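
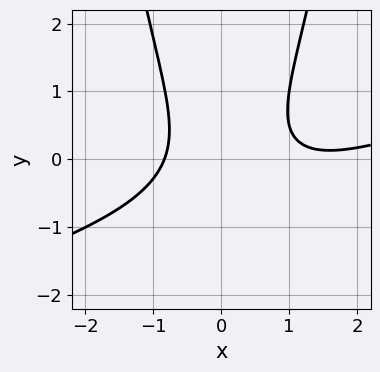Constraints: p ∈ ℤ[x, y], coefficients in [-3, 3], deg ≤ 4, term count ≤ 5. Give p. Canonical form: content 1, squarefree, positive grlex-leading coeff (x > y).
x^3 - 3*x^2*y - 2*x^2 + 2*y^2 + 2

First, the degree is 3 — a generic line meets the curve in up to 3 points.
Then, against the integer gridlines: it misses every integer gridline on the y-axis.
Finally, assembling these constraints gives the stated polynomial.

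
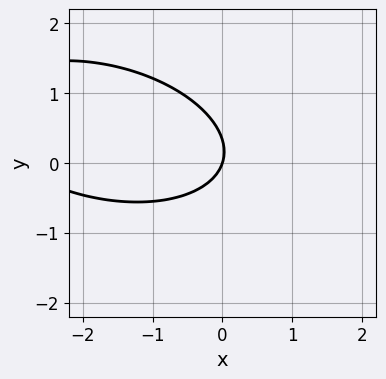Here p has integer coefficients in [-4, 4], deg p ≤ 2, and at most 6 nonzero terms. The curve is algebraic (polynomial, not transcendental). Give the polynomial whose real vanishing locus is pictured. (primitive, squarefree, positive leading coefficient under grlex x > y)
x^2 + x*y + 3*y^2 + 3*x - y

The degree is 2 — a generic line meets the curve in up to 2 points.
Checking where it meets the axes: it meets the x-axis at x = 0 (among the integer gridlines); it crosses the y-axis at the gridline y = 0.
Putting this together gives p.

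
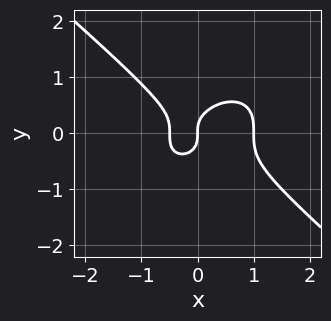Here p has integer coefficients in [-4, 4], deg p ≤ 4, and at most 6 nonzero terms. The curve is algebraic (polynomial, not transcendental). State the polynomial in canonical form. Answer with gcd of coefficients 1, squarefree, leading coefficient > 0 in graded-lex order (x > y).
The degree is 3 — the shape is more complex than any degree-2 curve.
From the axis intercepts and sections: one y-axis crossing is at y = 0; the x-axis gridline crossings are at x ∈ {0, 1}.
Matching integer coefficients to the picture gives p.

2*x^3 + 3*y^3 - x^2 - x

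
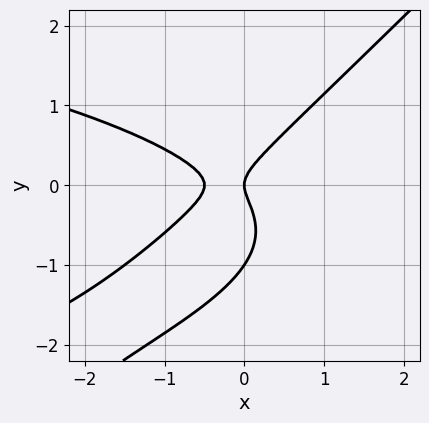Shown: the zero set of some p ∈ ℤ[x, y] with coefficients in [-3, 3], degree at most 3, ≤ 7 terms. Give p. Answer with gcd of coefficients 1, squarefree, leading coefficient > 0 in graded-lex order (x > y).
Degree: no degree-2 curve has this shape, so deg p = 3.
Reading off the gridlines: one x-axis crossing is at x = 0; the y-axis gridline crossings are at y ∈ {-1, 0}.
Solving for integer coefficients yields p as stated.

2*x*y^2 - 2*y^3 + 2*x^2 - 2*y^2 + x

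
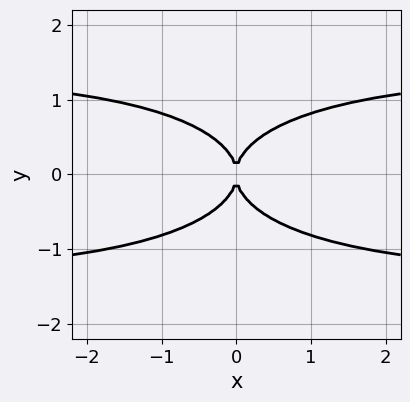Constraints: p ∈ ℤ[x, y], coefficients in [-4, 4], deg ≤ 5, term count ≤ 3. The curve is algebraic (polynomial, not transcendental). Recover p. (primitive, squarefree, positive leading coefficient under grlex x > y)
Degree: no degree-3 curve has this shape, so deg p = 4.
Symmetries: it's symmetric under y → −y, forcing even powers of y; mirror symmetry x ↦ −x ⇒ only even powers of x.
From the visible intercepts: it crosses the x-axis at the gridline x = 0; one y-axis crossing is at y = 0.
Together with the visible shape, these determine p as stated.

x^2*y^2 + 3*y^4 - 2*x^2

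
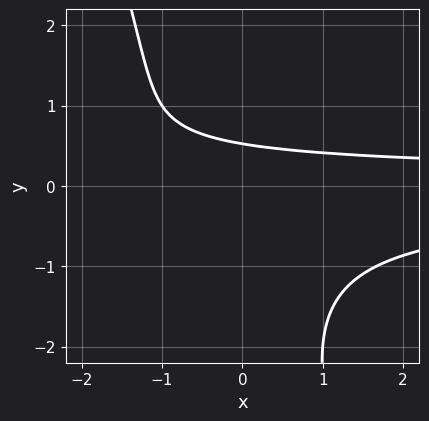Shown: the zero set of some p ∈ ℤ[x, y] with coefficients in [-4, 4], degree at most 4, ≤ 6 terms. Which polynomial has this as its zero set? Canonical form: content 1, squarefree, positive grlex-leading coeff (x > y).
3*x*y^2 + y^3 + y^2 + 3*y - 2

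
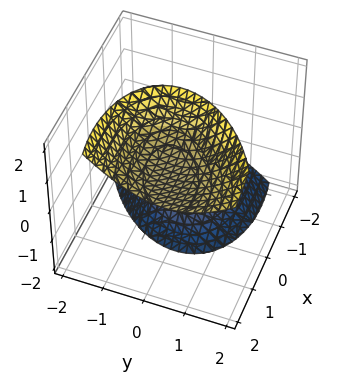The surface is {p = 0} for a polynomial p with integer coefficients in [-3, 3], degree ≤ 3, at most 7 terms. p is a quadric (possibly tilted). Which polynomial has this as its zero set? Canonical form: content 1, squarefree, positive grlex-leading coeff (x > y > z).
The picture has 2 separate pieces.
Degree: a generic line meets the surface in up to 2 points, so deg p = 2.
Reading off the gridlines: it misses every integer gridline on the y-axis; the surface avoids every integer x-axis point in the box.
The integer polynomial consistent with all of this is the stated p.

x^2 - x*y - 2*x*z + 2*y^2 - z^2 + 2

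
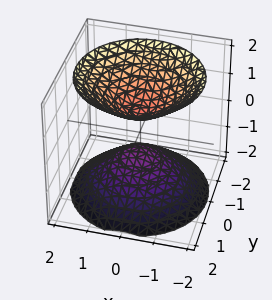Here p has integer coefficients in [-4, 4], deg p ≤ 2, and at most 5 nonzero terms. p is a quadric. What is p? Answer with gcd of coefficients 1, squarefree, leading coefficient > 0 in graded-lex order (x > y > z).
2*x^2 + 2*y^2 - 2*z^2 + 1

1. I count 2 distinct pieces. They look like related sheets of one shape, so recover p as a whole.
2. deg p = 2. Two sheets facing apart; a quadric.
3. Symmetries: the z ↦ −z reflection is a symmetry, so z appears only in even powers; every cross-section ⟂ z is a circle, so x, y appear only via x² + y².
4. From the axis intercepts and sections: a circular section at z = -2 has radius between 1 and 2; no y-intercept at any integer in the box; no x-intercept at any integer in the box.
5. Fitting integer coefficients to these (and the overall shape) gives p.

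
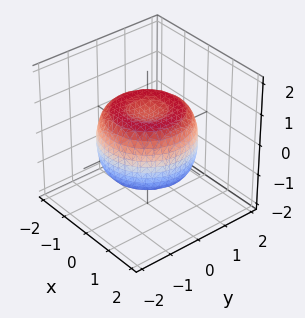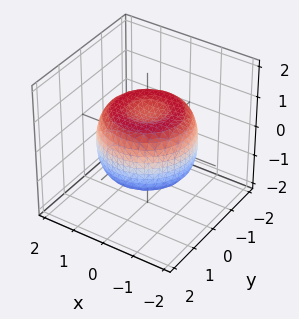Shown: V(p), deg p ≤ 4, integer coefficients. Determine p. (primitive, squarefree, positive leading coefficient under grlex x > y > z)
(a) deg p = 4. No degree-3 surface has this shape.
(b) Symmetries: the surface is invariant under rotation about z: p = q(x² + y², z).
(c) Observable constraints: a circular section at z = 1 has radius between 0 and 1.
(d) Putting this together gives p.

2*x^4 + 4*x^2*y^2 + 2*y^4 - 3*x^2 - 3*y^2 + 3*z^2 - 2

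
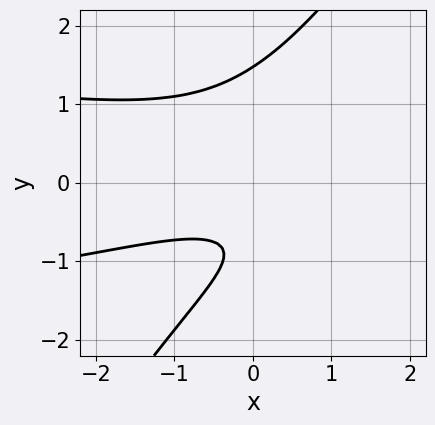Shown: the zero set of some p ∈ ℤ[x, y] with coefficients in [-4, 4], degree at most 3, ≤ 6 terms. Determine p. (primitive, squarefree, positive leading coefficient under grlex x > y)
deg p = 3. No degree-2 curve has this shape.
Reading off the gridlines: the curve avoids every integer x-axis point in the box.
Putting this together gives p.

3*x*y^2 - 2*y^3 + x^2 + 3*y + 2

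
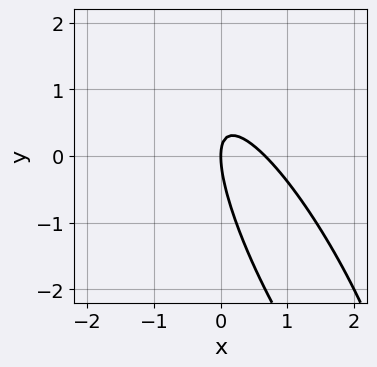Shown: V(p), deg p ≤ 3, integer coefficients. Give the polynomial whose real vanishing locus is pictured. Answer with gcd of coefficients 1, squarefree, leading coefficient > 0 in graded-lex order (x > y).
First, deg p = 2. No degree-1 curve has this shape.
Next, observable constraints: it crosses the y-axis at the gridline y = 0; it meets the x-axis at x = 0 (among the integer gridlines).
Finally, solving for integer coefficients yields p as stated.

3*x^2 + 3*x*y + y^2 - 2*x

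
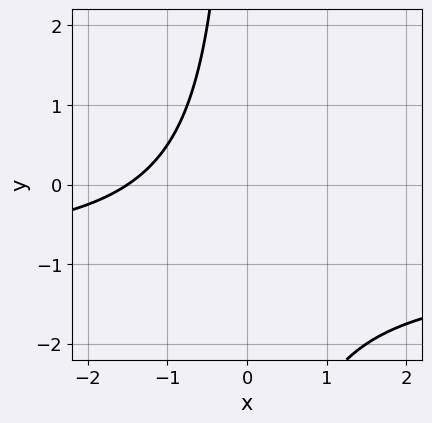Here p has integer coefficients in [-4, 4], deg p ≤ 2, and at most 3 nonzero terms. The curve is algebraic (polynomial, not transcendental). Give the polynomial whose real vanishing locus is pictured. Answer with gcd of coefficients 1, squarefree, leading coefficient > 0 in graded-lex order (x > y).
2*x*y + 2*x + 3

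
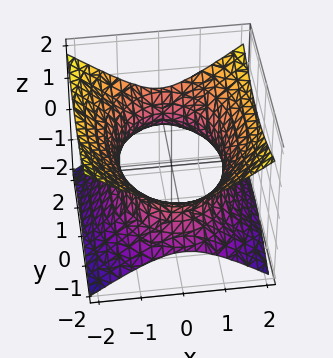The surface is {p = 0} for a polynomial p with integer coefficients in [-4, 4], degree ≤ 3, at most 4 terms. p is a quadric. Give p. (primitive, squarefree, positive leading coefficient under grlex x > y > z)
2*x^2 + y^2 - 3*z^2 - 3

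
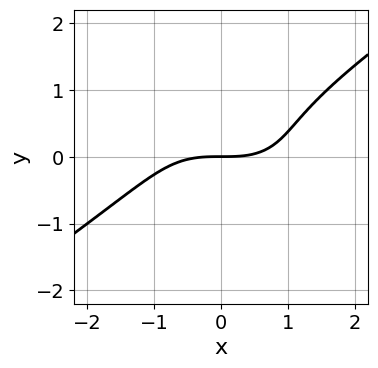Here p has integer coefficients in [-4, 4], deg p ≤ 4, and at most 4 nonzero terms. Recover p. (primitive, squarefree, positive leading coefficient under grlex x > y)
x^3 - 3*y^3 + 2*y^2 - 3*y

First, degree: no degree-2 curve has this shape, so deg p = 3.
Then, checking where it meets the axes: one x-axis crossing is at x = 0; it meets the y-axis at y = 0 (among the integer gridlines).
Finally, solving for integer coefficients yields p as stated.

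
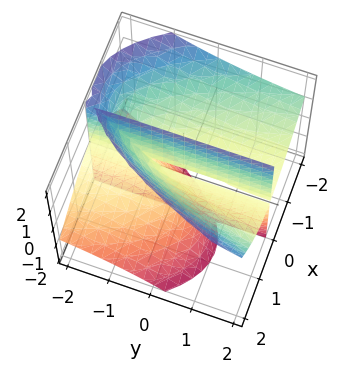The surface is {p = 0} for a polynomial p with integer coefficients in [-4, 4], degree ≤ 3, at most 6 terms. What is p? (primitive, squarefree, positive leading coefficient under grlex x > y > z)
There are 2 components. They look like related sheets of one shape, so recover p as a whole.
Degree: the shape is more complex than any degree-2 surface, so deg p = 3.
From the axis intercepts and sections: it meets the x-axis at x = 0 (among the integer gridlines); every point of the z-axis in the box is on the surface; every point of the y-axis in the box is on the surface.
The integer polynomial consistent with all of this is the stated p.

3*x^3 + 2*x^2*z - 3*x*y*z - 2*x*z^2 - 2*x*z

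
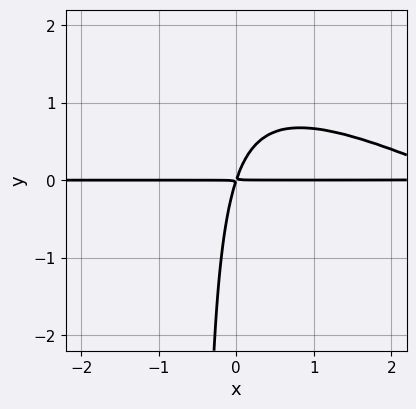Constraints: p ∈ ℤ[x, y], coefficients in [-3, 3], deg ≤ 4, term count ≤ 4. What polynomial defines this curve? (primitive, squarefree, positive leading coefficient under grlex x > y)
x^2*y + 2*x*y^2 - 3*x*y + y^2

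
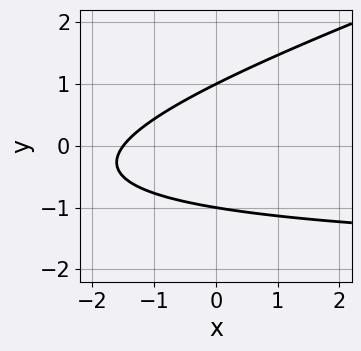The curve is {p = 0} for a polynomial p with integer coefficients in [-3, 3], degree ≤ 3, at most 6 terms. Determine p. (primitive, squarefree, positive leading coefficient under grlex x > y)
x*y - 3*y^2 + 2*x + 3

deg p = 2.
Checking where it meets the axes: the y-axis gridline crossings are at y ∈ {-1, 1}.
Matching integer coefficients to the picture gives p.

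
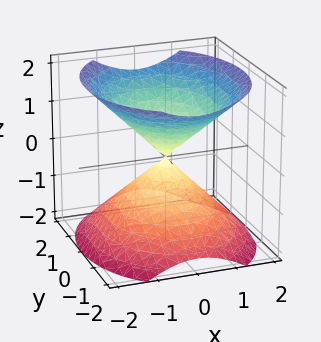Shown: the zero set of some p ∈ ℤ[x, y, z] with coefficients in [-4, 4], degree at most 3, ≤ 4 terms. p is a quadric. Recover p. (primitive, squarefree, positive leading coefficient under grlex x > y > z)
3*x^2 + 2*y^2 - 3*z^2

There are 2 components. They look like related sheets of one shape, so recover p as a whole.
deg p = 2. A double cone through the origin; a quadric.
Symmetries: mirror symmetry x ↦ −x ⇒ only even powers of x; it's symmetric under y → −y, forcing even powers of y; it's symmetric under z → −z, forcing even powers of z.
Against the integer gridlines: it meets the y-axis at y = 0 (among the integer gridlines); it crosses the z-axis at the gridline z = 0.
The integer polynomial consistent with all of this is the stated p.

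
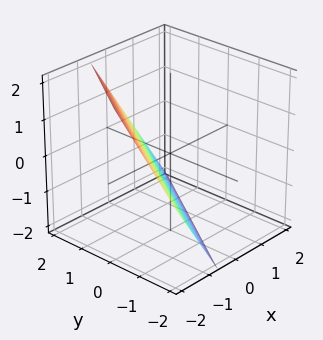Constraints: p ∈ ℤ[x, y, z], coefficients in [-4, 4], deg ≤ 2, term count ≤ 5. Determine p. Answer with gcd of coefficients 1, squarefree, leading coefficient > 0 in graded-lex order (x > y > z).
3*x - 2*y + 2*z + 2

Degree: every cross-section is a straight line — this is a plane, so deg p = 1.
Observable constraints: it meets the z-axis at z = -1 (among the integer gridlines); one y-axis crossing is at y = 1.
These observations pin down the coefficients.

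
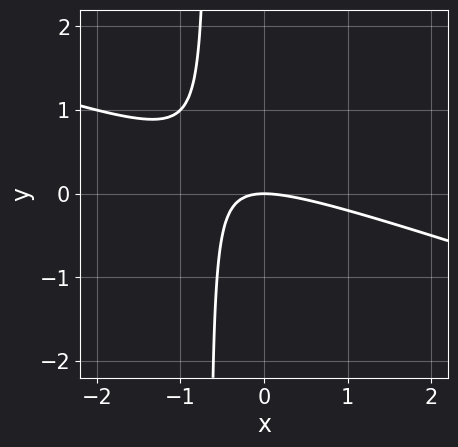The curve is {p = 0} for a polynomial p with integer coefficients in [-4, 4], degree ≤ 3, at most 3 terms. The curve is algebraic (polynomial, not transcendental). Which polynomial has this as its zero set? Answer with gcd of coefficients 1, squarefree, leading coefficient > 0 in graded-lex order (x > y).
x^2 + 3*x*y + 2*y

deg p = 2.
From the axis intercepts and sections: one x-axis crossing is at x = 0; it crosses the y-axis at the gridline y = 0.
Together with the visible shape, these determine p as stated.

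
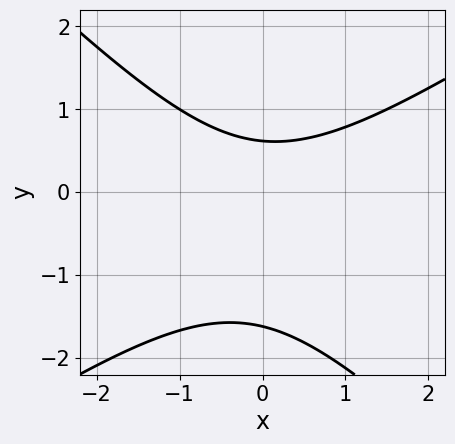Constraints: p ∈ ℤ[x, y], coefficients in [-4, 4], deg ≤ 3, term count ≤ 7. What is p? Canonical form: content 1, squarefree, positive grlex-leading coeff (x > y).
deg p = 2. No degree-1 curve has this shape.
Observable constraints: it misses every integer gridline on the x-axis.
Assembling these constraints gives the stated polynomial.

2*x^2 - x*y - 3*y^2 - 3*y + 3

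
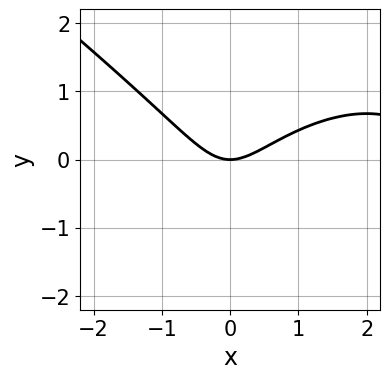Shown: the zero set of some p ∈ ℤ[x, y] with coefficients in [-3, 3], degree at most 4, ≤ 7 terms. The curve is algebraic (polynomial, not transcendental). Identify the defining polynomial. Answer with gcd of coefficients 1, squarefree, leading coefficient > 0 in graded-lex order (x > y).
x^3 + 2*y^3 - 3*x^2 + 3*y^2 + 3*y

(a) deg p = 3. No degree-2 curve has this shape.
(b) Reading off the gridlines: it meets the x-axis at x = 0 (among the integer gridlines); it meets the y-axis at y = 0 (among the integer gridlines).
(c) Matching integer coefficients to the picture gives p.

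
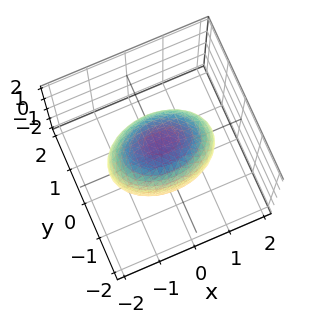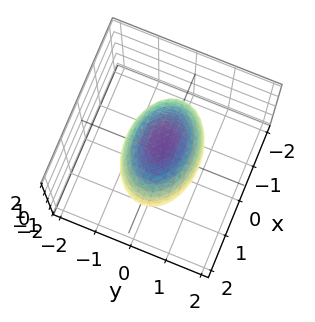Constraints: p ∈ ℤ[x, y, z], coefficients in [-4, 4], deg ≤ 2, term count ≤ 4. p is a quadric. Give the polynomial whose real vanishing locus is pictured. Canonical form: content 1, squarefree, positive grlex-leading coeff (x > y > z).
x^2 + 2*y^2 + z^2 - 2

(a) deg p = 2. A closed, bounded, convex surface; a quadric.
(b) Symmetries: the z ↦ −z reflection is a symmetry, so z appears only in even powers; the x ↦ −x reflection is a symmetry, so x appears only in even powers; mirror symmetry y ↦ −y ⇒ only even powers of y.
(c) Against the integer gridlines: the y-axis gridline crossings are at y ∈ {-1, 1}.
(d) Matching integer coefficients to the picture gives p.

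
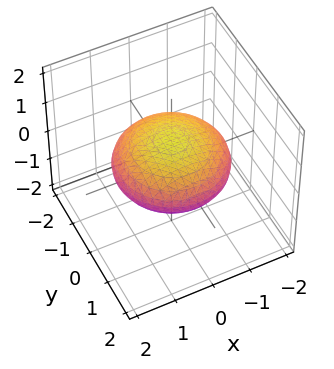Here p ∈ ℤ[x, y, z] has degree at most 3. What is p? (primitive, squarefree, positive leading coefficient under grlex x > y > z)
(a) The degree is 2 — a closed, bounded, convex surface; a quadric.
(b) Symmetries: the surface is invariant under rotation about z: p = q(x² + y², z); the z ↦ −z reflection is a symmetry, so z appears only in even powers.
(c) Observable constraints: a circular section at z = 0 has radius between 1 and 2.
(d) Putting this together gives p.

x^2 + y^2 + 3*z^2 - 2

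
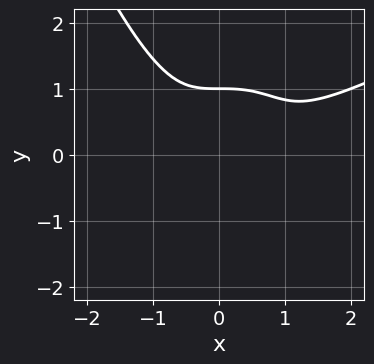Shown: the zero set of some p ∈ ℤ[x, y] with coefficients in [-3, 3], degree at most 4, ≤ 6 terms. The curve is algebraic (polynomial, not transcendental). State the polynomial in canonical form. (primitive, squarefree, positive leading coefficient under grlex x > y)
First, deg p = 4. The shape is more complex than any degree-3 curve.
Next, observable constraints: one y-axis crossing is at y = 1; the curve avoids every integer x-axis point in the box.
Finally, matching integer coefficients to the picture gives p.

x^4 - 2*x^3*y - 3*y^3 + 2*y^2 + 1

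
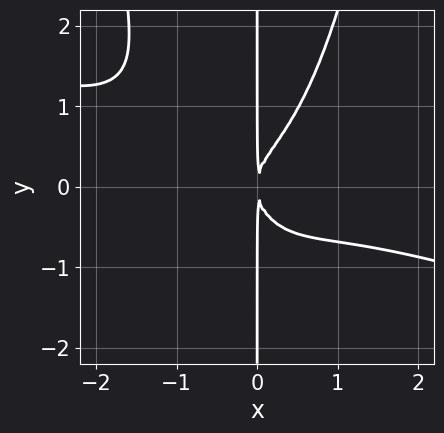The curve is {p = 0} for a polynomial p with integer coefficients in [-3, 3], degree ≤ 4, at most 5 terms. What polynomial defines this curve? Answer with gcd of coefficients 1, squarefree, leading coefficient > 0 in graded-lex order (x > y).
(a) Degree: the shape is more complex than any degree-3 curve, so deg p = 4.
(b) Against the integer gridlines: every point of the y-axis in the box is on the curve.
(c) Assembling these constraints gives the stated polynomial.

x^4 + 3*x^3*y - 2*x*y^2 + 2*x^2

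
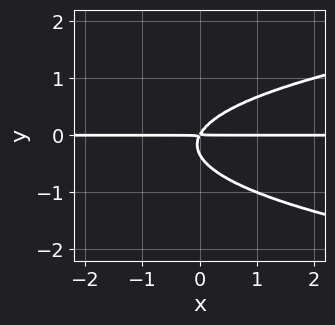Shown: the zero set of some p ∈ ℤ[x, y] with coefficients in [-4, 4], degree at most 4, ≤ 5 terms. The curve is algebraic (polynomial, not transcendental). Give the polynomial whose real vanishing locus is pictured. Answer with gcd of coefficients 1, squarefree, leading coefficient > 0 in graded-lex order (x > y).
1. Degree: no degree-2 curve has this shape, so deg p = 3.
2. Checking where it meets the axes: every point of the x-axis in the box is on the curve.
3. Matching integer coefficients to the picture gives p.

3*y^3 - 2*x*y + y^2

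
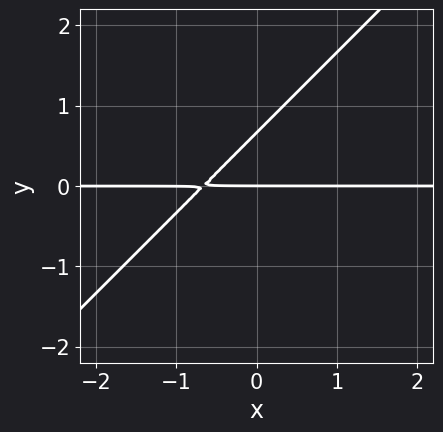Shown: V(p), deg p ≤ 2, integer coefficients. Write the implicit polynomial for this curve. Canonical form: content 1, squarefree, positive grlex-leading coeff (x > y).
1. deg p = 2. A generic line meets the curve in up to 2 points.
2. Against the integer gridlines: the visible x-axis segment lies entirely on the curve; it meets the y-axis at y = 0 (among the integer gridlines).
3. Fitting integer coefficients to these (and the overall shape) gives p.

3*x*y - 3*y^2 + 2*y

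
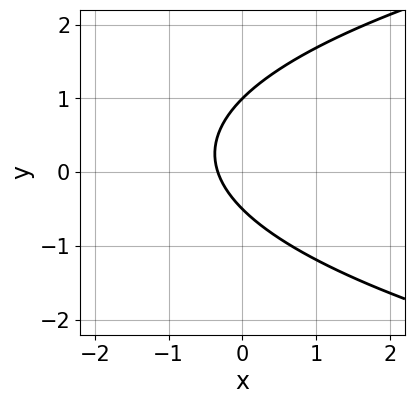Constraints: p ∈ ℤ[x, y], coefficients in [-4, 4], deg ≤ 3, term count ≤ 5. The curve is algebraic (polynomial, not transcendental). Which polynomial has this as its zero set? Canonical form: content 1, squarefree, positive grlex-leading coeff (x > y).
2*y^2 - 3*x - y - 1

First, degree: the shape is more complex than any degree-1 curve, so deg p = 2.
Next, reading off the gridlines: one y-axis crossing is at y = 1.
Finally, putting this together gives p.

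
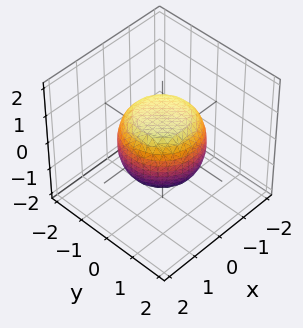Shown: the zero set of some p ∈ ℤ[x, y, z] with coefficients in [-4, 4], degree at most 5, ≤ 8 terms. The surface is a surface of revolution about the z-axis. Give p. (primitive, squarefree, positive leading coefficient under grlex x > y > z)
(a) Degree: the shape is more complex than any degree-3 surface, so deg p = 4.
(b) By symmetry, the z-axis is an axis of rotation, so x and y enter only as x² + y².
(c) Observable constraints: a circular section at z = 1 has radius between 0 and 1; among the integer gridlines, it crosses the z-axis at z ∈ {-1, 1}.
(d) Solving for integer coefficients yields p as stated.

2*x^4 + 4*x^2*y^2 + 2*y^4 - x^2 - y^2 + 3*z^2 - 3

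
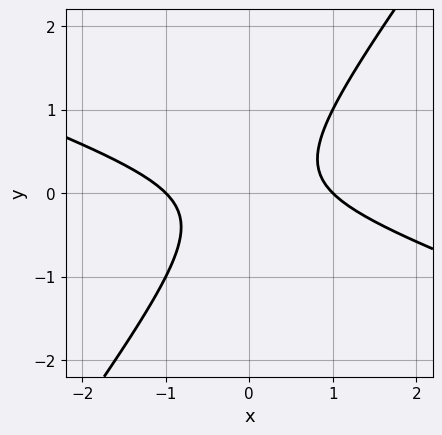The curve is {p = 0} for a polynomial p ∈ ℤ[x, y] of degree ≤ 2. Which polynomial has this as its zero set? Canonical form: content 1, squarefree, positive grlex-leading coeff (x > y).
1. deg p = 2. The shape is more complex than any degree-1 curve.
2. Reading off the gridlines: among the integer gridlines, it crosses the x-axis at x ∈ {-1, 1}; it misses every integer gridline on the y-axis.
3. Fitting integer coefficients to these (and the overall shape) gives p.

x^2 + 2*x*y - 2*y^2 - 1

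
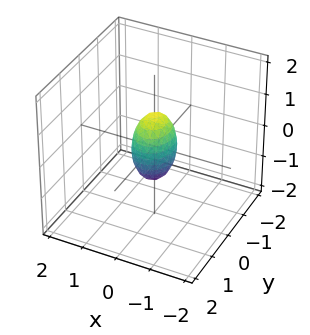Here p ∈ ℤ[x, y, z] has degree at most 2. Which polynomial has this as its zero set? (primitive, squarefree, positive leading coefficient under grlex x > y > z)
3*x^2 + 2*y^2 + z^2 - 1

1. Degree: bounded and convex; a quadric, so deg p = 2.
2. Symmetries: the z ↦ −z reflection is a symmetry, so z appears only in even powers; mirror symmetry x ↦ −x ⇒ only even powers of x; it's symmetric under y → −y, forcing even powers of y.
3. Reading off the gridlines: among the integer gridlines, it crosses the z-axis at z ∈ {-1, 1}.
4. Solving for integer coefficients yields p as stated.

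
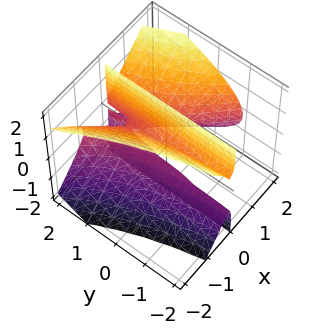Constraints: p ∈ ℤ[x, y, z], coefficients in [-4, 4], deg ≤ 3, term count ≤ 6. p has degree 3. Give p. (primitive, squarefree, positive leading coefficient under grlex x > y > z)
(a) The degree is 3 — the shape is more complex than any degree-2 surface.
(b) Reading off the gridlines: one x-axis crossing is at x = 1; the visible z-axis segment lies entirely on the surface.
(c) Together with the visible shape, these determine p as stated.

x^3 + x^2*y - x*z^2 - x^2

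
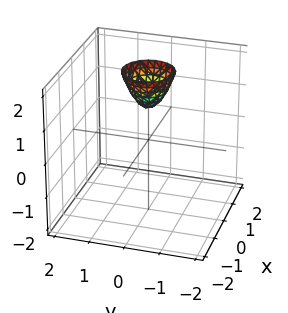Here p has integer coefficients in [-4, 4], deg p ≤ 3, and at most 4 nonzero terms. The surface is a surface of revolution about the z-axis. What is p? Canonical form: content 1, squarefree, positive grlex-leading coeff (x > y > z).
deg p = 2. The shape is more complex than any degree-1 surface.
Symmetry: the z-axis is an axis of rotation, so x and y enter only as x² + y².
Against the integer gridlines: it meets the z-axis at z = 1 (among the integer gridlines); a circular section at z = 2 has radius between 0 and 1; no x-intercept at any integer in the box; no y-intercept at any integer in the box.
These observations pin down the coefficients.

2*x^2 + 2*y^2 - z + 1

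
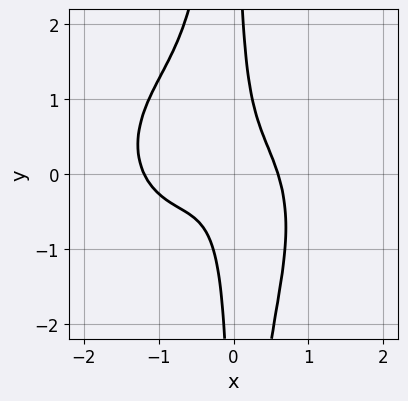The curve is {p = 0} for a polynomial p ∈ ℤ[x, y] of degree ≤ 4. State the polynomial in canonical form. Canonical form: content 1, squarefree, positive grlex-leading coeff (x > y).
3*x^4 + 3*x^2*y^2 + 3*x^3 + 3*x*y - 1

First, deg p = 4. A generic line meets the curve in up to 4 points.
Then, against the integer gridlines: the curve avoids every integer y-axis point in the box.
Finally, assembling these constraints gives the stated polynomial.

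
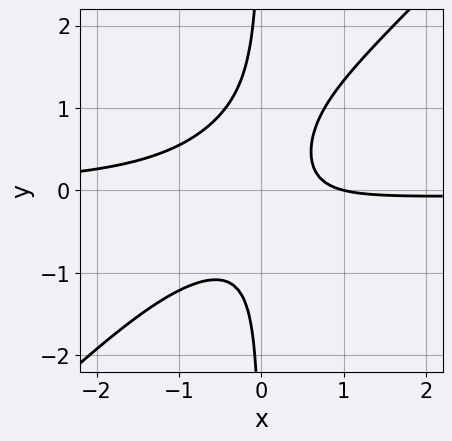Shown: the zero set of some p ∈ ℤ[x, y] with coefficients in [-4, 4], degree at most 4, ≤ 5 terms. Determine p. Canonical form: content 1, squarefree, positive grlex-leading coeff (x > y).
(a) The degree is 3 — the shape is more complex than any degree-2 curve.
(b) From the axis intercepts and sections: no y-intercept at any integer in the box; one x-axis crossing is at x = 1.
(c) Putting this together gives p.

3*x^2*y - 3*x*y^2 + x*y + x - 1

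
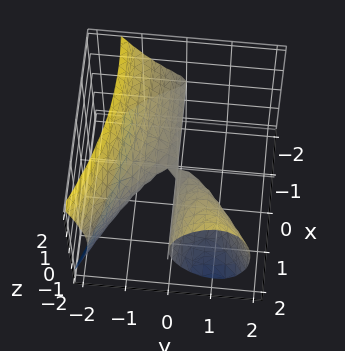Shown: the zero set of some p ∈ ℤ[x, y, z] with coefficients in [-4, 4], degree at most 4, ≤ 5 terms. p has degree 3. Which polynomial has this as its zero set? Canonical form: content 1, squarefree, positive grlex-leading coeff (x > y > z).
First, degree: a generic line meets the surface in up to 3 points, so deg p = 3.
Then, from the axis intercepts and sections: one y-axis crossing is at y = 0; it crosses the z-axis at the gridline z = 0; every point of the x-axis in the box is on the surface.
Finally, the integer polynomial consistent with all of this is the stated p.

x^2*y - 3*y^3 + 3*x*y - 3*z^2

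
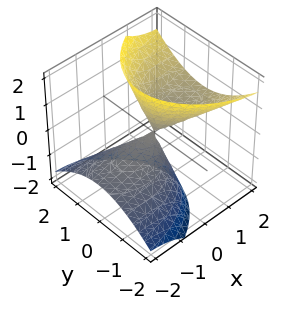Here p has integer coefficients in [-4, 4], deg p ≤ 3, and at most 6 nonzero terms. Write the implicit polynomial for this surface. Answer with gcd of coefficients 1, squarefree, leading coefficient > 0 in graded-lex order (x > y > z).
x^2 - 3*x*z + 2*y^2 - z^2

(a) The degree is 2 — no degree-1 surface has this shape.
(b) From the axis intercepts and sections: it crosses the z-axis at the gridline z = 0; one y-axis crossing is at y = 0; it meets the x-axis at x = 0 (among the integer gridlines).
(c) Fitting integer coefficients to these (and the overall shape) gives p.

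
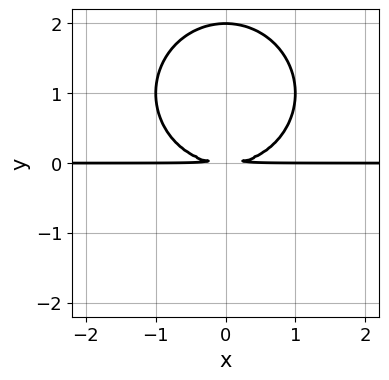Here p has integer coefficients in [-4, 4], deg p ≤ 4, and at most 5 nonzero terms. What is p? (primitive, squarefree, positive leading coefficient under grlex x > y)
(a) deg p = 3. A generic line meets the curve in up to 3 points.
(b) Symmetries: the x ↦ −x reflection is a symmetry, so x appears only in even powers.
(c) From the visible intercepts: one y-axis crossing is at y = 2; the visible x-axis segment lies entirely on the curve.
(d) The integer polynomial consistent with all of this is the stated p.

x^2*y + y^3 - 2*y^2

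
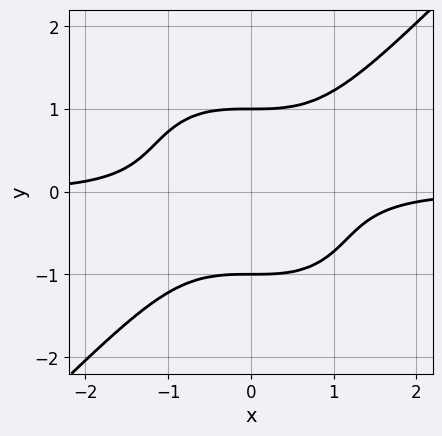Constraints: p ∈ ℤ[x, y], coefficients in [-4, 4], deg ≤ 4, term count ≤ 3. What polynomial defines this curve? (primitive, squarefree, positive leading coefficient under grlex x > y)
The degree is 4 — the shape is more complex than any degree-3 curve.
Reading off the gridlines: it misses every integer gridline on the x-axis; among the integer gridlines, it crosses the y-axis at y ∈ {-1, 1}.
Putting this together gives p.

x^3*y - y^4 + 1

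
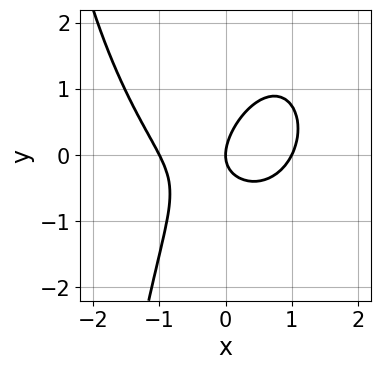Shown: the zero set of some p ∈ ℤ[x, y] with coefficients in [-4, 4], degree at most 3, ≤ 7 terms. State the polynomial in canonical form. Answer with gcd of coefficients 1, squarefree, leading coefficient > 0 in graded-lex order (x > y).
1. The degree is 3 — the shape is more complex than any degree-2 curve.
2. From the visible intercepts: the x-axis gridline crossings are at x ∈ {-1, 0, 1}; one y-axis crossing is at y = 0.
3. These observations pin down the coefficients.

3*x^3 + x*y^2 - 3*x*y + 3*y^2 - 3*x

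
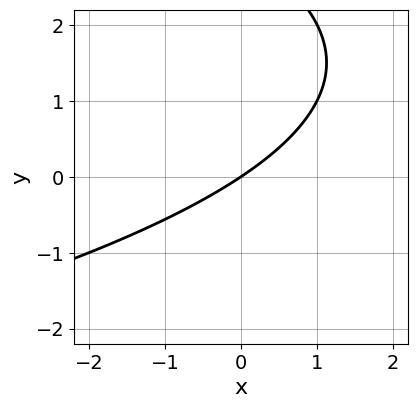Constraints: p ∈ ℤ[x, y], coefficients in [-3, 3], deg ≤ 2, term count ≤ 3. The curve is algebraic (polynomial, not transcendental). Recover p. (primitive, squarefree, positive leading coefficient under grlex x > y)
1. Degree: a generic line meets the curve in up to 2 points, so deg p = 2.
2. From the axis intercepts and sections: it meets the y-axis at y = 0 (among the integer gridlines); it meets the x-axis at x = 0 (among the integer gridlines).
3. Assembling these constraints gives the stated polynomial.

y^2 + 2*x - 3*y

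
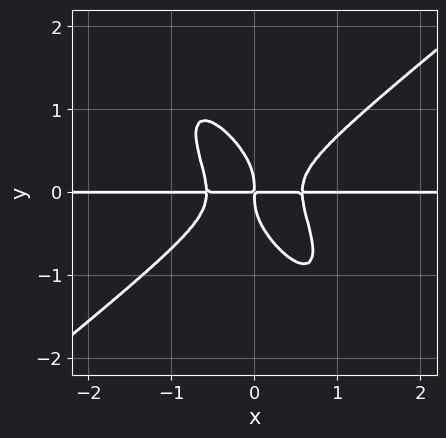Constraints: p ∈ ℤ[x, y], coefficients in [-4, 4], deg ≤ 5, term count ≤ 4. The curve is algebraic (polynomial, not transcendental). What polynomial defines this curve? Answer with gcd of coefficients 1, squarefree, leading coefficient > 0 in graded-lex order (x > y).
3*x^3*y - 3*x*y^3 - 2*y^4 - x*y

First, the degree is 4 — a generic line meets the curve in up to 4 points.
Next, reading off the gridlines: every point of the x-axis in the box is on the curve.
Finally, matching integer coefficients to the picture gives p.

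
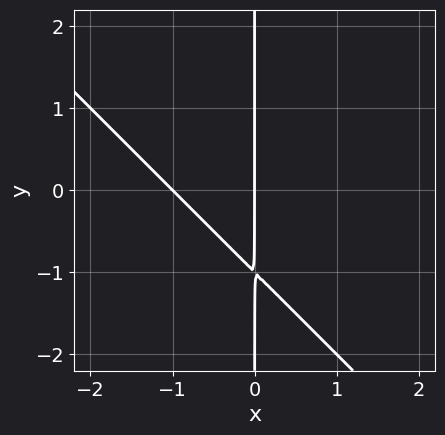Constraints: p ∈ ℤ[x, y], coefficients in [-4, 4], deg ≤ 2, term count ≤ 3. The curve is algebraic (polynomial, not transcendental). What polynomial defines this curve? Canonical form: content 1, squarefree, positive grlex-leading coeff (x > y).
1. The degree is 2 — no degree-1 curve has this shape.
2. Reading off the gridlines: the visible y-axis segment lies entirely on the curve; the x-axis gridline crossings are at x ∈ {-1, 0}.
3. The integer polynomial consistent with all of this is the stated p.

x^2 + x*y + x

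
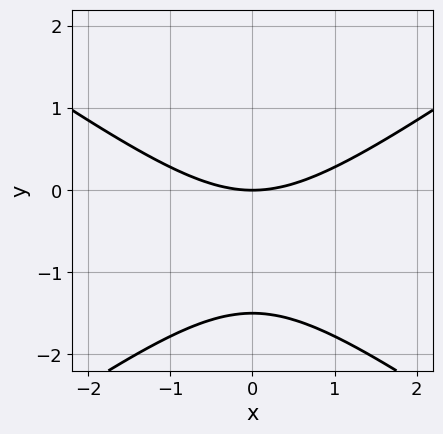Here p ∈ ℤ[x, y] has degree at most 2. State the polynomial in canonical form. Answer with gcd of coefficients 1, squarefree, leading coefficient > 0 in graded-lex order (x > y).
x^2 - 2*y^2 - 3*y

(a) deg p = 2. No degree-1 curve has this shape.
(b) Symmetries: mirror symmetry x ↦ −x ⇒ only even powers of x.
(c) Against the integer gridlines: one y-axis crossing is at y = 0; one x-axis crossing is at x = 0.
(d) Solving for integer coefficients yields p as stated.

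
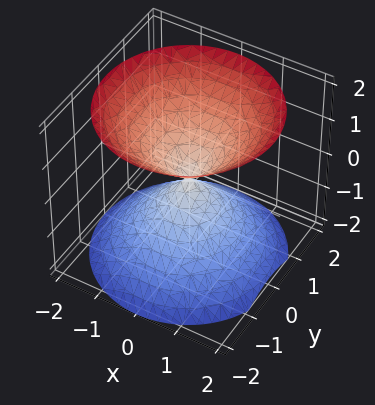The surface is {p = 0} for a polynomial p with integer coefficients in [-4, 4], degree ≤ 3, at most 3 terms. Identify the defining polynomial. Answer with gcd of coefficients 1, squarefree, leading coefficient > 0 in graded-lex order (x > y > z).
x^2 + y^2 - z^2

(a) There are 2 components.
(b) The degree is 2 — a double cone through the origin; a quadric.
(c) Symmetry: the surface is invariant under rotation about z: p = q(x² + y², z); the z ↦ −z reflection is a symmetry, so z appears only in even powers.
(d) Observable constraints: one y-axis crossing is at y = 0; it crosses the x-axis at the gridline x = 0; a circular section at z = -1 has radius exactly 1; one z-axis crossing is at z = 0.
(e) Putting this together gives p.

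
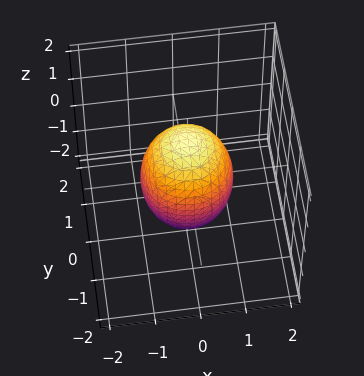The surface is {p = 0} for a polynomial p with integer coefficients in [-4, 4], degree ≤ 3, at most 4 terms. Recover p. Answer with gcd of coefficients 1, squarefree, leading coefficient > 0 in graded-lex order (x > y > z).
2*x^2 + 2*y^2 + z^2 - 2

deg p = 2.
Symmetries: rotational symmetry about the z-axis ⇒ p depends on x, y only through x² + y².
From the axis intercepts and sections: among the integer gridlines, it crosses the y-axis at y ∈ {-1, 1}; a circular section at z = 0 has radius exactly 1; the x-axis gridline crossings are at x ∈ {-1, 1}.
These observations pin down the coefficients.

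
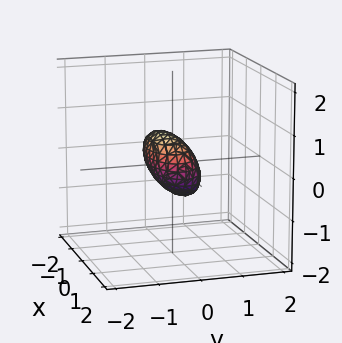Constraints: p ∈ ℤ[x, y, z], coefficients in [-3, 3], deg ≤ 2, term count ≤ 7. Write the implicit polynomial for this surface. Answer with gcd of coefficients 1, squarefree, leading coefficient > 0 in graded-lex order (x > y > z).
x^2 + 3*y^2 + 2*y*z + 2*z^2 - 1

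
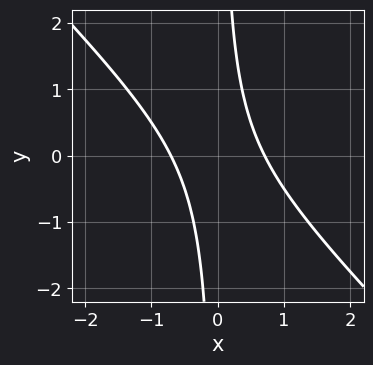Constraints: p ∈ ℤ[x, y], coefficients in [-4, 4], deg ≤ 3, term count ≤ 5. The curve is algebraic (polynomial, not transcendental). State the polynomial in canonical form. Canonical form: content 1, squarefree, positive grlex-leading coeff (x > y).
2*x^2 + 2*x*y - 1

(a) The degree is 2 — a generic line meets the curve in up to 2 points.
(b) Checking where it meets the axes: no y-intercept at any integer in the box.
(c) Fitting integer coefficients to these (and the overall shape) gives p.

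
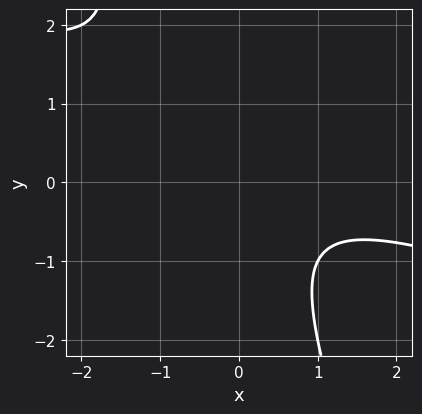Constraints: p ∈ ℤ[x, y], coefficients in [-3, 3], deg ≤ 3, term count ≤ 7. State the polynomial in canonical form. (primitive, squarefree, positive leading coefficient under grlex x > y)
x^2 + 3*x*y + y^2 - x + 2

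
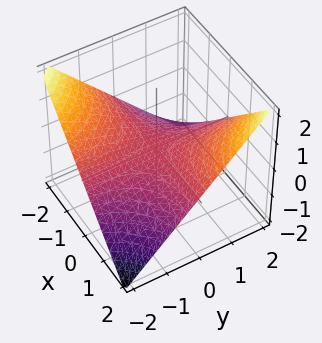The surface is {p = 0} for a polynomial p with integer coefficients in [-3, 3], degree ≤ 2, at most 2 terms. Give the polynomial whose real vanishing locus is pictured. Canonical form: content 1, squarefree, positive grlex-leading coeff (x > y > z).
deg p = 2.
Checking where it meets the axes: the visible y-axis segment lies entirely on the surface; one z-axis crossing is at z = 0; every point of the x-axis in the box is on the surface.
Putting this together gives p.

x*y - 2*z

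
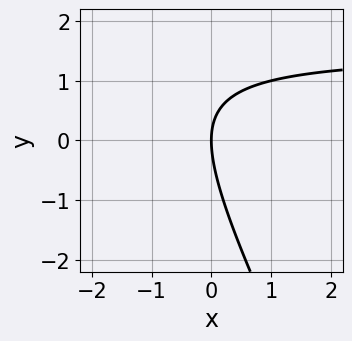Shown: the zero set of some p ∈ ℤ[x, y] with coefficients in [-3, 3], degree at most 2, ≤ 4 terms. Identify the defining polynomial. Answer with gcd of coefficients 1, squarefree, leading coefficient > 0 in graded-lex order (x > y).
2*x*y + y^2 - 3*x

(a) deg p = 2. A generic line meets the curve in up to 2 points.
(b) Reading off the gridlines: one x-axis crossing is at x = 0; one y-axis crossing is at y = 0.
(c) Assembling these constraints gives the stated polynomial.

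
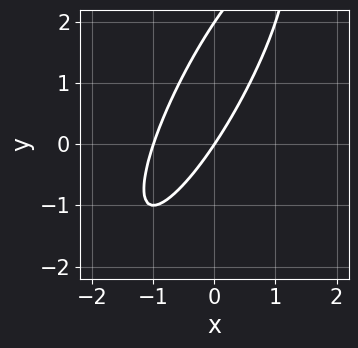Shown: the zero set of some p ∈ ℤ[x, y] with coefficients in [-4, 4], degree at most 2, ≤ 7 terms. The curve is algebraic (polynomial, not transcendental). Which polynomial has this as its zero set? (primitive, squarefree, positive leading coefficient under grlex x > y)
The degree is 2 — a generic line meets the curve in up to 2 points.
Checking where it meets the axes: the y-axis gridline crossings are at y ∈ {0, 2}; among the integer gridlines, it crosses the x-axis at x ∈ {-1, 0}.
Matching integer coefficients to the picture gives p.

3*x^2 - 3*x*y + y^2 + 3*x - 2*y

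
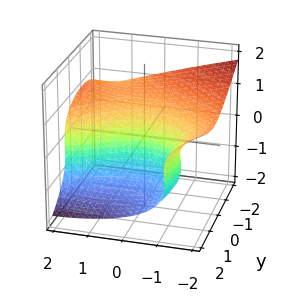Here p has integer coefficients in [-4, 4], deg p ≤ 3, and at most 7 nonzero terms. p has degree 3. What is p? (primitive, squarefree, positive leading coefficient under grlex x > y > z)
x*y^2 + 3*z^3 - x^2 + 2*z^2 + 3*y

1. The degree is 3 — no degree-2 surface has this shape.
2. From the axis intercepts and sections: one z-axis crossing is at z = 0; one y-axis crossing is at y = 0; one x-axis crossing is at x = 0.
3. Putting this together gives p.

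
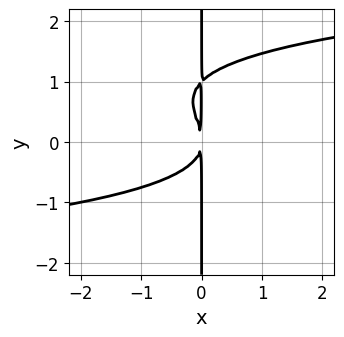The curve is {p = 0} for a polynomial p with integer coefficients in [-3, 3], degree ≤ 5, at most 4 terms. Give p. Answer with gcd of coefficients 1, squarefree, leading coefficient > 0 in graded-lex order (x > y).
x*y^3 - x*y^2 - x^2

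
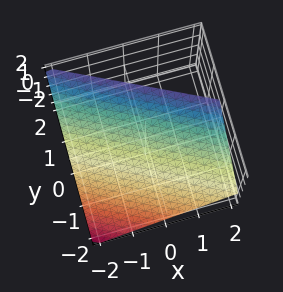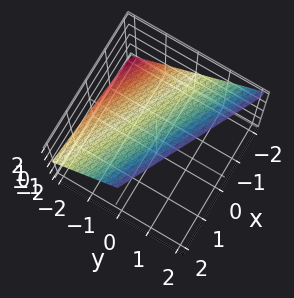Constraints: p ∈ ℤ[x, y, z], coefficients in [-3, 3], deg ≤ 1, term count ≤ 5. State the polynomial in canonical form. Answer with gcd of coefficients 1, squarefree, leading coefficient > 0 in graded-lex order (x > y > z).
(a) deg p = 1.
(b) Against the integer gridlines: one y-axis crossing is at y = -1; it meets the z-axis at z = 1 (among the integer gridlines); one x-axis crossing is at x = -2.
(c) Assembling these constraints gives the stated polynomial.

x + 2*y - 2*z + 2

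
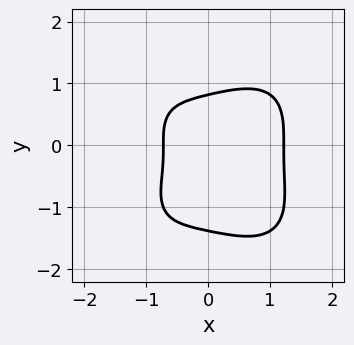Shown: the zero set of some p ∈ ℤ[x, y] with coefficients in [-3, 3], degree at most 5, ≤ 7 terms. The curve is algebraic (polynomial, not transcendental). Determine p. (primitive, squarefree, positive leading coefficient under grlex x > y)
deg p = 4.
Matching integer coefficients to the picture gives p.

x^4 + y^4 + y^3 - x - 1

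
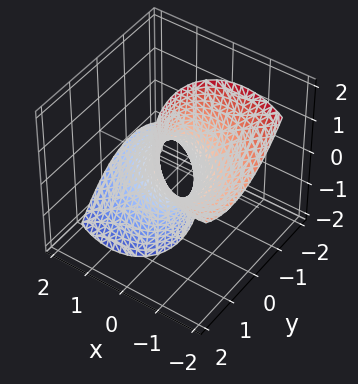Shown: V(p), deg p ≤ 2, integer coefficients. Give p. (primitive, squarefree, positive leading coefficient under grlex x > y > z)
1. Degree: no degree-1 surface has this shape, so deg p = 2.
2. From the axis intercepts and sections: the surface avoids every integer z-axis point in the box.
3. These observations pin down the coefficients.

2*x^2 + 2*x*y + 3*x*z + 2*y^2 - 1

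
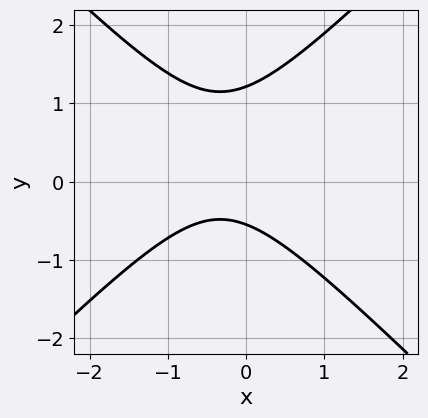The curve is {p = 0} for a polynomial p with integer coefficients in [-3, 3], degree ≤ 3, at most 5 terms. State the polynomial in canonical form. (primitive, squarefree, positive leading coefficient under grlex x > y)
3*x^2 - 3*y^2 + 2*x + 2*y + 2

First, deg p = 2.
Then, observable constraints: the curve avoids every integer x-axis point in the box.
Finally, matching integer coefficients to the picture gives p.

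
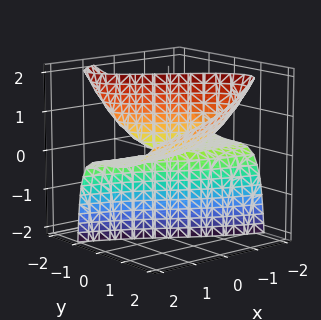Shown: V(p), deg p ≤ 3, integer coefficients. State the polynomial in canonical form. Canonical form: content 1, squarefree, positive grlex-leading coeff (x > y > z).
y^3 - 2*x*z - 3*y*z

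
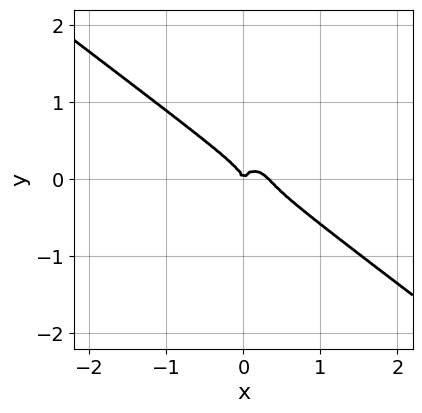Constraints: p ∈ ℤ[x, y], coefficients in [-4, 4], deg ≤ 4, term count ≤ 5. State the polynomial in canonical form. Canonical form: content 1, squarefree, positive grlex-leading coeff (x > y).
3*x^3 + 3*x^2*y + x*y^2 + 3*y^3 - x^2

(a) deg p = 3. A generic line meets the curve in up to 3 points.
(b) From the axis intercepts and sections: it crosses the y-axis at the gridline y = 0; it meets the x-axis at x = 0 (among the integer gridlines).
(c) These observations pin down the coefficients.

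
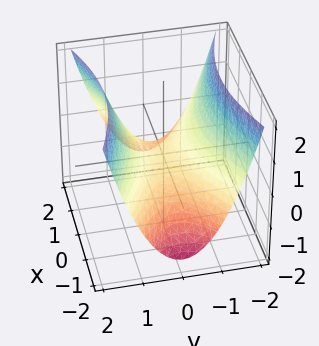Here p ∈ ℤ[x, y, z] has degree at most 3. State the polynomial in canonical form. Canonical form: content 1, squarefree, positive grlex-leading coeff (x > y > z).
x^2 - 3*y^2 + 3*z

deg p = 2.
Symmetries: mirror symmetry x ↦ −x ⇒ only even powers of x; it's symmetric under y → −y, forcing even powers of y.
From the axis intercepts and sections: it crosses the y-axis at the gridline y = 0; it meets the z-axis at z = 0 (among the integer gridlines); one x-axis crossing is at x = 0.
Together with the visible shape, these determine p as stated.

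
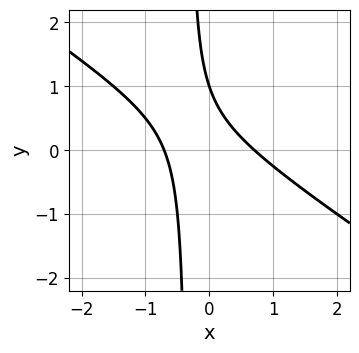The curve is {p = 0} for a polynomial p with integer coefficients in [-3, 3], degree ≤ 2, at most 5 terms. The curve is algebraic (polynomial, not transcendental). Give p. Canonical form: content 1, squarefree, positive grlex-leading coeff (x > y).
2*x^2 + 3*x*y + y - 1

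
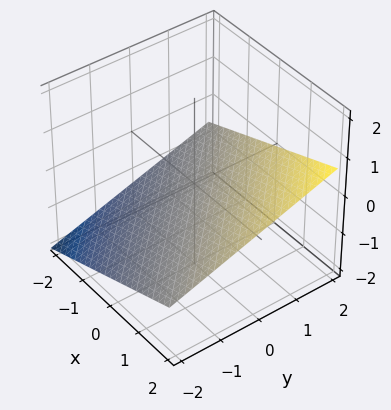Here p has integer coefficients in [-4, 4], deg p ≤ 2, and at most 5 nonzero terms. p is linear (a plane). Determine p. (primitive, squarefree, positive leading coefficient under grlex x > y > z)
First, the degree is 1 — every cross-section is a straight line — this is a plane.
Next, observable constraints: it meets the x-axis at x = 2 (among the integer gridlines); one y-axis crossing is at y = 2.
Finally, the integer polynomial consistent with all of this is the stated p.

x + y - 3*z - 2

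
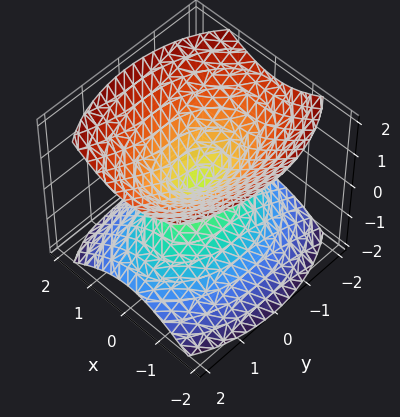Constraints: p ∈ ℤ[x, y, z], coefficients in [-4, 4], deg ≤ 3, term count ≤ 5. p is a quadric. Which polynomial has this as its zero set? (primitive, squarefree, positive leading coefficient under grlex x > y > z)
2*x^2 + y^2 - 2*z^2

There are 2 components.
deg p = 2.
Symmetries: mirror symmetry x ↦ −x ⇒ only even powers of x; it's symmetric under z → −z, forcing even powers of z; mirror symmetry y ↦ −y ⇒ only even powers of y.
From the visible intercepts: it meets the y-axis at y = 0 (among the integer gridlines); it crosses the z-axis at the gridline z = 0.
Solving for integer coefficients yields p as stated.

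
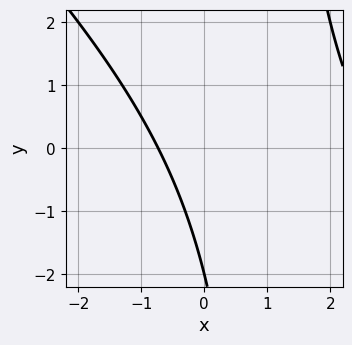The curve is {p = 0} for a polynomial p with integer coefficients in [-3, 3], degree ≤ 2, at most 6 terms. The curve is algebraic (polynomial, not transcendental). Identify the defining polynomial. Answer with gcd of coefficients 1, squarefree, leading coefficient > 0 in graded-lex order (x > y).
x^2 + x*y - 2*x - y - 2

The degree is 2 — no degree-1 curve has this shape.
From the axis intercepts and sections: it crosses the y-axis at the gridline y = -2.
Putting this together gives p.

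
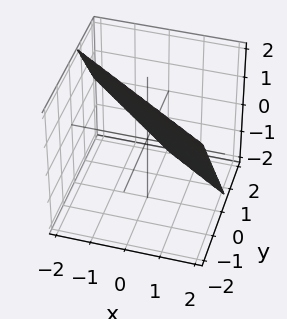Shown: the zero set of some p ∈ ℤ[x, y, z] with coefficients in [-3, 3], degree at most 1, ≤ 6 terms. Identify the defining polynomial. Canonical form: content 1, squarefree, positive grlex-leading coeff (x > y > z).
2*x + 3*y + 2*z - 2

First, deg p = 1. Every cross-section is a straight line — this is a plane.
Then, reading off the gridlines: it crosses the z-axis at the gridline z = 1; it crosses the x-axis at the gridline x = 1.
Finally, putting this together gives p.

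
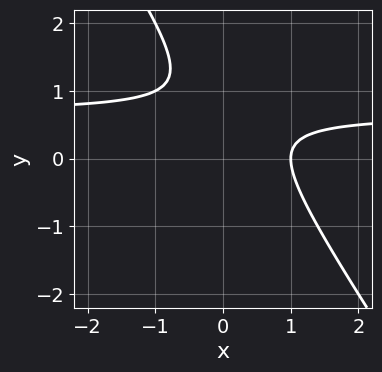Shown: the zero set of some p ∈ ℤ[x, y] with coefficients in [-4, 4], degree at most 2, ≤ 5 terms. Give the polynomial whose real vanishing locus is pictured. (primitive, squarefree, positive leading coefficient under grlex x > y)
3*x*y + 2*y^2 - 2*x - 3*y + 2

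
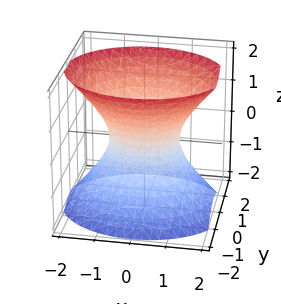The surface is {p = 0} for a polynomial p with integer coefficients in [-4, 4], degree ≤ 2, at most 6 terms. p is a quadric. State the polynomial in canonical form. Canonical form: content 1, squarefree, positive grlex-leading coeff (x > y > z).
2*x^2 + 3*y^2 - 2*z^2 - 2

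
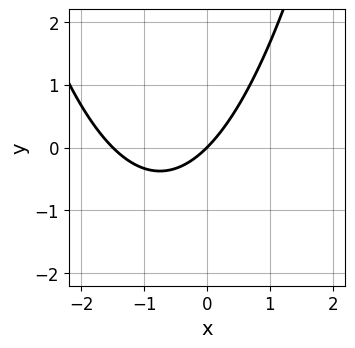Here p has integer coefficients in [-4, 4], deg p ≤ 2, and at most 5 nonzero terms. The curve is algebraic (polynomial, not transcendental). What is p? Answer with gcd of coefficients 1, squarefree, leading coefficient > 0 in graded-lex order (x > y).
2*x^2 + 3*x - 3*y

Degree: the shape is more complex than any degree-1 curve, so deg p = 2.
Checking where it meets the axes: it meets the x-axis at x = 0 (among the integer gridlines); it crosses the y-axis at the gridline y = 0.
These observations pin down the coefficients.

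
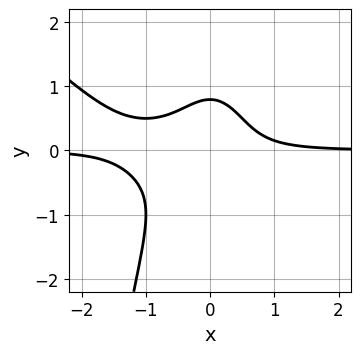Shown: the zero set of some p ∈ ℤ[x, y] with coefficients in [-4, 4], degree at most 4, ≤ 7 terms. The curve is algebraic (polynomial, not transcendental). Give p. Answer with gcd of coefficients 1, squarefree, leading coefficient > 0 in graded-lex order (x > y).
3*x^3*y + 3*x^2*y^2 + 3*x^2*y + 2*y^3 - 1

1. Degree: no degree-3 curve has this shape, so deg p = 4.
2. Observable constraints: it misses every integer gridline on the x-axis.
3. These observations pin down the coefficients.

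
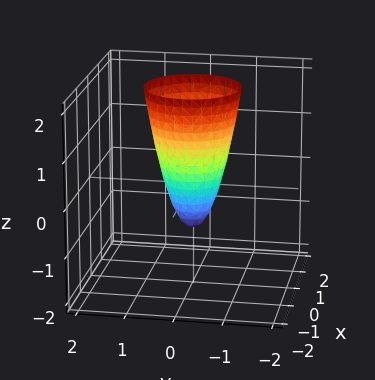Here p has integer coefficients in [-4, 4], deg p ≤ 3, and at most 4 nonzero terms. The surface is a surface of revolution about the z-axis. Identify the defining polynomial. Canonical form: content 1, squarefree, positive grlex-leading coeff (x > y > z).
Degree: the shape is more complex than any degree-1 surface, so deg p = 2.
Symmetries: the z-axis is an axis of rotation, so x and y enter only as x² + y².
Reading off the gridlines: a circular section at z = 1 has radius between 0 and 1; it meets the z-axis at z = -1 (among the integer gridlines).
Matching integer coefficients to the picture gives p.

3*x^2 + 3*y^2 - z - 1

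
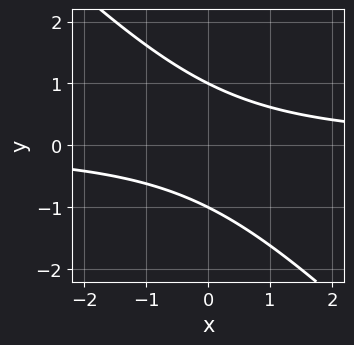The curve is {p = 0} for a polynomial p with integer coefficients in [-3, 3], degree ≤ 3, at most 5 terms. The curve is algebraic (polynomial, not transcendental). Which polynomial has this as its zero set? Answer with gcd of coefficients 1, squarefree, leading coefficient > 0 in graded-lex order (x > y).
1. deg p = 2. The shape is more complex than any degree-1 curve.
2. Observable constraints: the curve avoids every integer x-axis point in the box; among the integer gridlines, it crosses the y-axis at y ∈ {-1, 1}.
3. The integer polynomial consistent with all of this is the stated p.

x*y + y^2 - 1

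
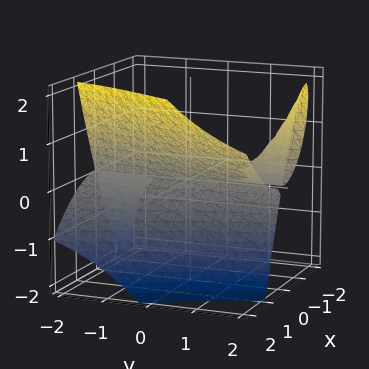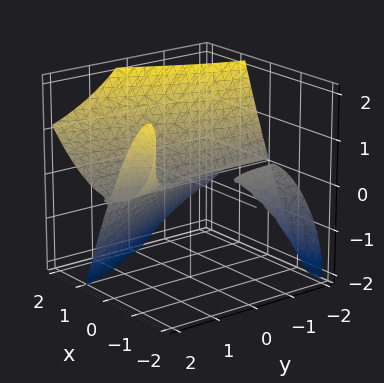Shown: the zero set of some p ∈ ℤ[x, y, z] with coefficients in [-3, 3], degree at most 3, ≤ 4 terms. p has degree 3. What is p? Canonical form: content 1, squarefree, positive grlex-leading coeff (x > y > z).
(a) The picture has 3 separate pieces.
(b) Degree: a generic line meets the surface in up to 3 points, so deg p = 3.
(c) Observable constraints: one z-axis crossing is at z = 0; one x-axis crossing is at x = 0; every point of the y-axis in the box is on the surface.
(d) These observations pin down the coefficients.

2*x^3 - 3*x*y*z - 3*z^2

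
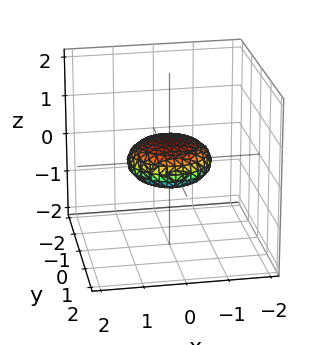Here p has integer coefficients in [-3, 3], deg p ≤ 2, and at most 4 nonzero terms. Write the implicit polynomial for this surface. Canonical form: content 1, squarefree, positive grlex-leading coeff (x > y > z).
1. deg p = 2.
2. Symmetries: it's symmetric under z → −z, forcing even powers of z; rotational symmetry about the z-axis ⇒ p depends on x, y only through x² + y².
3. Reading off the gridlines: among the integer gridlines, it crosses the x-axis at x ∈ {-1, 1}; a circular section at z = 0 has radius exactly 1; the y-axis gridline crossings are at y ∈ {-1, 1}.
4. Putting this together gives p.

x^2 + y^2 + 3*z^2 - 1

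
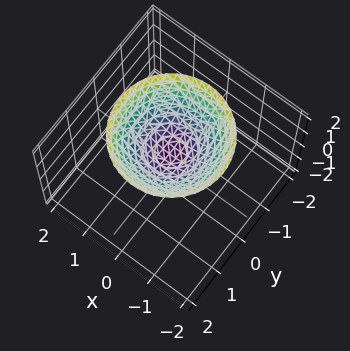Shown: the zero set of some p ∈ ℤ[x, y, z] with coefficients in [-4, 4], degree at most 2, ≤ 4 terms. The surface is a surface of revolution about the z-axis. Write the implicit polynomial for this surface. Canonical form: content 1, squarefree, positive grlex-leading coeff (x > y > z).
(a) deg p = 2. No degree-1 surface has this shape.
(b) By symmetry, the surface is invariant under rotation about z: p = q(x² + y², z).
(c) From the visible intercepts: a circular section at z = 1 has radius between 0 and 1; no x-intercept at any integer in the box; no y-intercept at any integer in the box.
(d) These observations pin down the coefficients.

2*x^2 + 2*y^2 - 3*z + 2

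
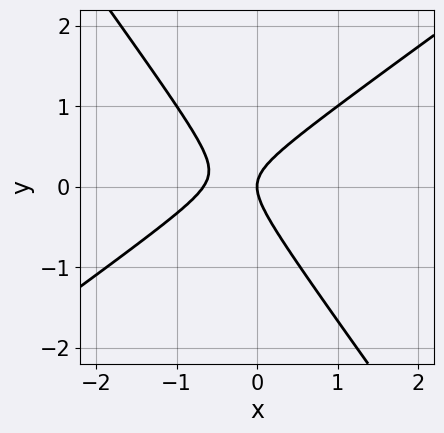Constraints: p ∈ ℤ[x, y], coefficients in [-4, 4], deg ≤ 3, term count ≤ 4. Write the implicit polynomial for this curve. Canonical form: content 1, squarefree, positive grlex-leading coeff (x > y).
(a) The degree is 2 — a generic line meets the curve in up to 2 points.
(b) From the axis intercepts and sections: it crosses the y-axis at the gridline y = 0; it crosses the x-axis at the gridline x = 0.
(c) Fitting integer coefficients to these (and the overall shape) gives p.

3*x^2 - 2*x*y - 3*y^2 + 2*x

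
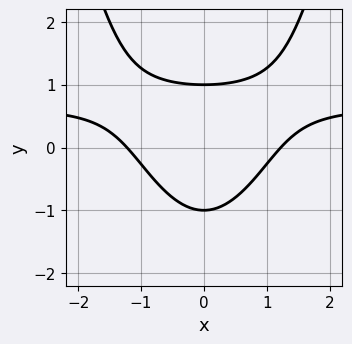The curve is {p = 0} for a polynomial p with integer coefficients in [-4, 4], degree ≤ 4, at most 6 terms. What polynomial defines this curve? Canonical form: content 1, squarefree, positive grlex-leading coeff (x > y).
3*x^2*y - 2*x^2 - 3*y^2 + 3

(a) The degree is 3 — no degree-2 curve has this shape.
(b) Symmetries: the x ↦ −x reflection is a symmetry, so x appears only in even powers.
(c) From the visible intercepts: among the integer gridlines, it crosses the y-axis at y ∈ {-1, 1}.
(d) The integer polynomial consistent with all of this is the stated p.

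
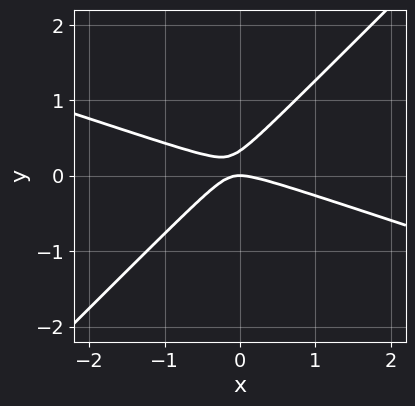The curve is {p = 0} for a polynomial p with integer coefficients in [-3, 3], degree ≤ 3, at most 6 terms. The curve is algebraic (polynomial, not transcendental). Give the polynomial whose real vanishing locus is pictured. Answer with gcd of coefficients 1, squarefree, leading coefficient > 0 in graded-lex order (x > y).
x^2 + 2*x*y - 3*y^2 + y

Degree: no degree-1 curve has this shape, so deg p = 2.
Reading off the gridlines: it crosses the y-axis at the gridline y = 0; one x-axis crossing is at x = 0.
Matching integer coefficients to the picture gives p.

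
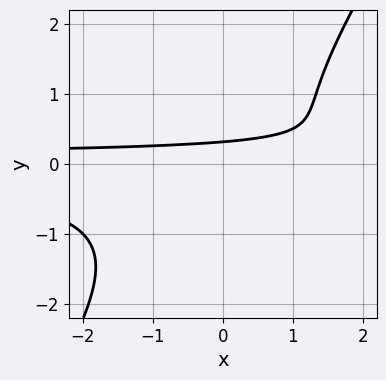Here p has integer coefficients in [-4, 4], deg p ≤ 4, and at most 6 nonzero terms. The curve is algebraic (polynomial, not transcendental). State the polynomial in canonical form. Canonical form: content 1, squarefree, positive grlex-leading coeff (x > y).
1. Degree: no degree-2 curve has this shape, so deg p = 3.
2. From the axis intercepts and sections: it misses every integer gridline on the x-axis.
3. Matching integer coefficients to the picture gives p.

3*x*y^2 - 2*y^3 - 3*y + 1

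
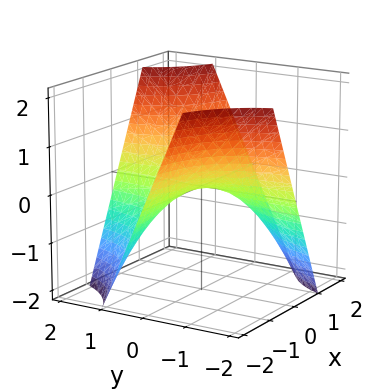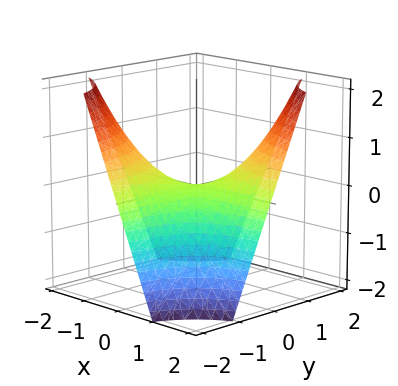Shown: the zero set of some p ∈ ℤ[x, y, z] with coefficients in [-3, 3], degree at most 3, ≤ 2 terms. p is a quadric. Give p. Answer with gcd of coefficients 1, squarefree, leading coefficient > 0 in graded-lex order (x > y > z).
(a) deg p = 2. A saddle surface; a quadric.
(b) Observable constraints: it crosses the z-axis at the gridline z = 0; the visible x-axis segment lies entirely on the surface.
(c) Assembling these constraints gives the stated polynomial. Check: (0, 2, 0) on the y-axis lies on the surface, and p(0, 2, 0) = 0. ✓

x*y - z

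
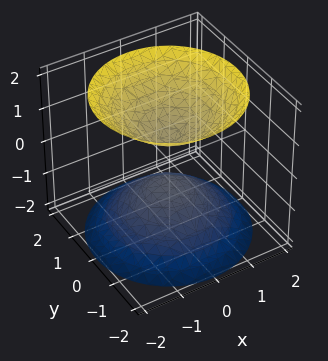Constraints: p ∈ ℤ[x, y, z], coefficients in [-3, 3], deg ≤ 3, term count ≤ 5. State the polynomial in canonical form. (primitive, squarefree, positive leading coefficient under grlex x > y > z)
The picture has 2 separate pieces. Treating them together as one polynomial.
The degree is 2 — a generic line meets the surface in up to 2 points.
Symmetry: every cross-section ⟂ z is a circle, so x, y appear only via x² + y².
From the visible intercepts: the surface avoids every integer x-axis point in the box; the surface avoids every integer y-axis point in the box.
Assembling these constraints gives the stated polynomial.

2*x^2 + 2*y^2 - 2*z^2 + 1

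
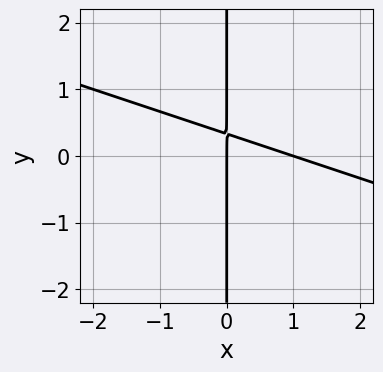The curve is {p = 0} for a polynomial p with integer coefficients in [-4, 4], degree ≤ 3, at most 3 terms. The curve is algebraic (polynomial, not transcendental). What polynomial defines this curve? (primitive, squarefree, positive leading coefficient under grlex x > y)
First, the degree is 2 — no degree-1 curve has this shape.
Next, observable constraints: the x-axis gridline crossings are at x ∈ {0, 1}; every point of the y-axis in the box is on the curve.
Finally, solving for integer coefficients yields p as stated.

x^2 + 3*x*y - x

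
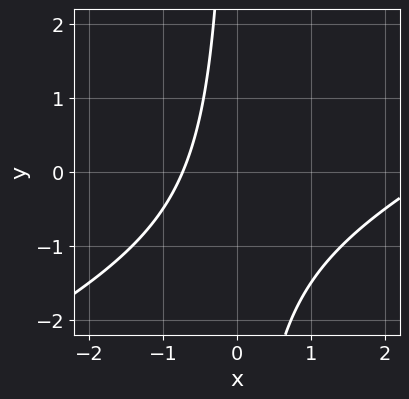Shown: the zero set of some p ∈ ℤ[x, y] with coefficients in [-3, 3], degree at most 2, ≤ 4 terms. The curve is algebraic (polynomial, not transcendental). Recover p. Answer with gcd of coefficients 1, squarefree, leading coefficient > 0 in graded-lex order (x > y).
x^2 - 2*x*y - 2*x - 2

(a) The degree is 2 — a generic line meets the curve in up to 2 points.
(b) Observable constraints: it misses every integer gridline on the y-axis.
(c) Matching integer coefficients to the picture gives p.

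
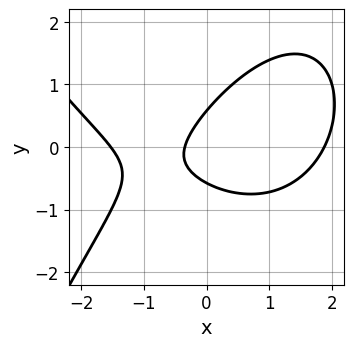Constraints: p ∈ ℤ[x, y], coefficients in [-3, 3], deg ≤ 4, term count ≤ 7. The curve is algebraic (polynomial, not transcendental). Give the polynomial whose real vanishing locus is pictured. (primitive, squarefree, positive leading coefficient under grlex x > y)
Degree: a generic line meets the curve in up to 3 points, so deg p = 3.
Solving for integer coefficients yields p as stated.

x^3 - 2*x*y + 3*y^2 - 3*x - 1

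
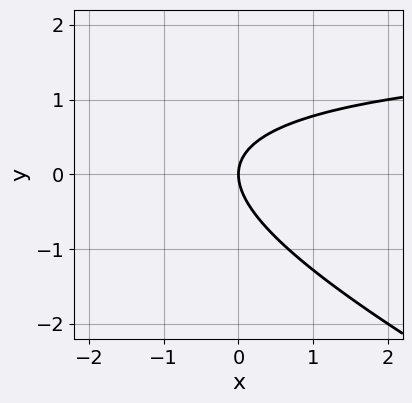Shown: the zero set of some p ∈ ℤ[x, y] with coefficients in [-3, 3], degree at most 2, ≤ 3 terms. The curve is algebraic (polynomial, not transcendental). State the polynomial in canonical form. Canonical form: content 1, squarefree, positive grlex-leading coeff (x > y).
x*y + 2*y^2 - 2*x

1. The degree is 2 — a generic line meets the curve in up to 2 points.
2. From the visible intercepts: it crosses the x-axis at the gridline x = 0; it crosses the y-axis at the gridline y = 0.
3. Fitting integer coefficients to these (and the overall shape) gives p.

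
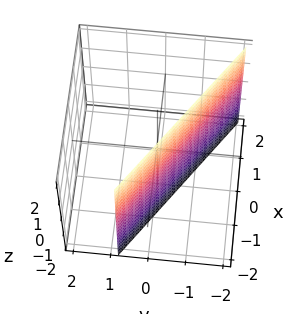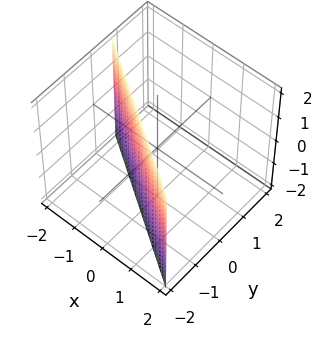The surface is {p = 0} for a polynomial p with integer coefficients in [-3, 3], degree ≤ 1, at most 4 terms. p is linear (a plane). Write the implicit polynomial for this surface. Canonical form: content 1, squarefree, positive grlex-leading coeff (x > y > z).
2*x + 3*y + 2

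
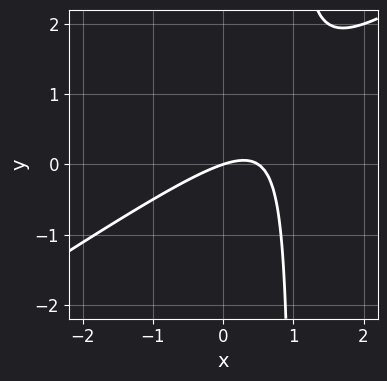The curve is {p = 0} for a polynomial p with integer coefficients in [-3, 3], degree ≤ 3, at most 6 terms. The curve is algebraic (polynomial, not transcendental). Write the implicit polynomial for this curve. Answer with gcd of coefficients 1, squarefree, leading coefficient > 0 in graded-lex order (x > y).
1. The degree is 2 — a generic line meets the curve in up to 2 points.
2. From the visible intercepts: one x-axis crossing is at x = 0; it meets the y-axis at y = 0 (among the integer gridlines).
3. Putting this together gives p.

2*x^2 - 3*x*y - x + 3*y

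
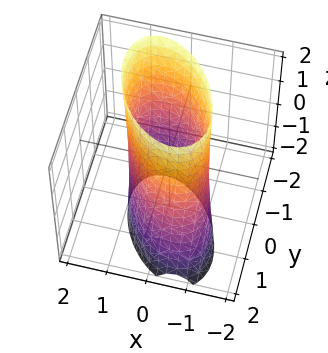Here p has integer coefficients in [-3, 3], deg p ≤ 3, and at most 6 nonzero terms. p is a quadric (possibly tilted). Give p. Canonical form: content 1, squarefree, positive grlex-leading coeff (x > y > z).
First, deg p = 2. The shape is more complex than any degree-1 surface.
Next, observable constraints: among the integer gridlines, it crosses the x-axis at x ∈ {-1, 1}; no z-intercept at any integer in the box.
Finally, assembling these constraints gives the stated polynomial.

3*x^2 + 2*x*y + 2*y^2 + y*z - 3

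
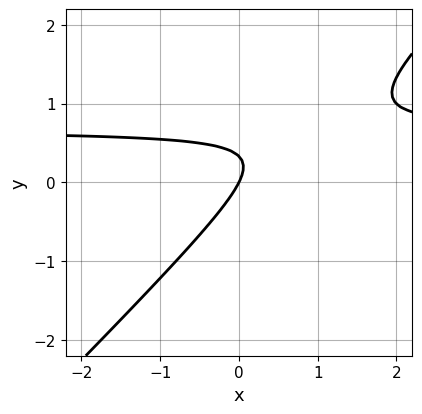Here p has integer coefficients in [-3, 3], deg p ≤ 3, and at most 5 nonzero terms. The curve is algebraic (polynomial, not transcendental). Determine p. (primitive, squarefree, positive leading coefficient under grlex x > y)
3*x*y - 3*y^2 - 2*x + y

deg p = 2. The shape is more complex than any degree-1 curve.
Observable constraints: it crosses the y-axis at the gridline y = 0; one x-axis crossing is at x = 0.
These observations pin down the coefficients.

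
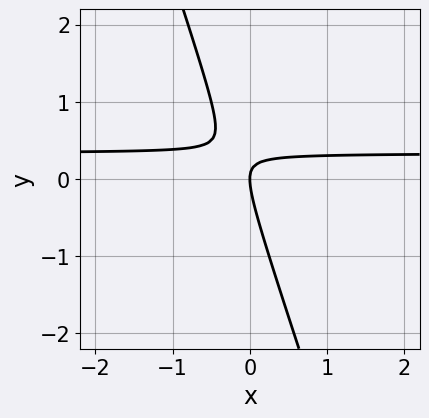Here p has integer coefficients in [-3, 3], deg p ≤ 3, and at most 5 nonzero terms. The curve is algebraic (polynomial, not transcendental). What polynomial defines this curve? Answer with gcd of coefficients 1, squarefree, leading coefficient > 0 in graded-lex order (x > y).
3*x*y + y^2 - x

(a) deg p = 2. No degree-1 curve has this shape.
(b) From the visible intercepts: one x-axis crossing is at x = 0; it meets the y-axis at y = 0 (among the integer gridlines).
(c) The integer polynomial consistent with all of this is the stated p.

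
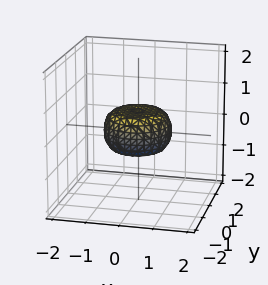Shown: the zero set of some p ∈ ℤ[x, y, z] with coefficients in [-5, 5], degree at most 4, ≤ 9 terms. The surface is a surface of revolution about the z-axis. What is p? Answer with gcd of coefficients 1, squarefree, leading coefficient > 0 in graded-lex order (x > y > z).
2*x^4 + 4*x^2*y^2 + 2*y^4 - x^2 - y^2 + 3*z^2 - 1

(a) The degree is 4 — a generic line meets the surface in up to 4 points.
(b) Symmetries: the surface is invariant under rotation about z: p = q(x² + y², z).
(c) From the axis intercepts and sections: among the integer gridlines, it crosses the y-axis at y ∈ {-1, 1}; among the integer gridlines, it crosses the x-axis at x ∈ {-1, 1}; a circular section at z = 0 has radius exactly 1.
(d) Matching integer coefficients to the picture gives p.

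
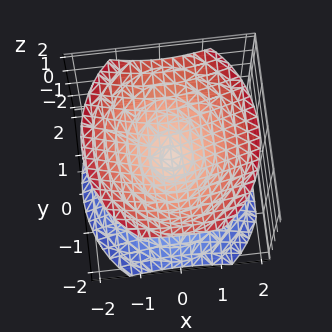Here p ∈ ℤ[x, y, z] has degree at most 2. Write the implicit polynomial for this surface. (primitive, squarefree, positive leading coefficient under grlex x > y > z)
3*x^2 + 2*y^2 - 3*z^2

1. There are 2 components. Treating them together as one polynomial.
2. The degree is 2 — two nappes meeting at a single point; a quadric.
3. Symmetries: mirror symmetry x ↦ −x ⇒ only even powers of x; the z ↦ −z reflection is a symmetry, so z appears only in even powers; it's symmetric under y → −y, forcing even powers of y.
4. Observable constraints: it meets the x-axis at x = 0 (among the integer gridlines); one z-axis crossing is at z = 0.
5. Together with the visible shape, these determine p as stated.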